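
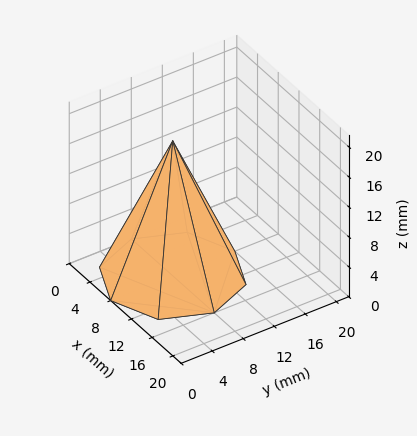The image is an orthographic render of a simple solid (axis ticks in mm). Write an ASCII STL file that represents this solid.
Reading the render: the shape is a regular 8-sided pyramid, base circumscribed radius ≈ 8 mm, apex at z ≈ 18 mm (dimensions read to the nearest mm from the axis ticks). For the STL, each face is triangulated and given an outward normal.

solid part
  facet normal 0.0000 0.0000 -1.0000
    outer loop
      vertex 8.00 16.00 0.00
      vertex 13.66 13.66 0.00
      vertex 16.00 8.00 0.00
    endloop
  endfacet
  facet normal 0.0000 0.0000 -1.0000
    outer loop
      vertex 2.34 13.66 0.00
      vertex 8.00 16.00 0.00
      vertex 16.00 8.00 0.00
    endloop
  endfacet
  facet normal 0.0000 0.0000 -1.0000
    outer loop
      vertex 0.00 8.00 0.00
      vertex 2.34 13.66 0.00
      vertex 16.00 8.00 0.00
    endloop
  endfacet
  facet normal 0.0000 0.0000 -1.0000
    outer loop
      vertex 2.34 2.34 0.00
      vertex 0.00 8.00 0.00
      vertex 16.00 8.00 0.00
    endloop
  endfacet
  facet normal 0.0000 0.0000 -1.0000
    outer loop
      vertex 8.00 0.00 0.00
      vertex 2.34 2.34 0.00
      vertex 16.00 8.00 0.00
    endloop
  endfacet
  facet normal 0.0000 0.0000 -1.0000
    outer loop
      vertex 13.66 2.34 0.00
      vertex 8.00 0.00 0.00
      vertex 16.00 8.00 0.00
    endloop
  endfacet
  facet normal 0.8548 0.3534 0.3799
    outer loop
      vertex 16.00 8.00 0.00
      vertex 13.66 13.66 0.00
      vertex 8.00 8.00 18.00
    endloop
  endfacet
  facet normal 0.3534 0.8548 0.3799
    outer loop
      vertex 13.66 13.66 0.00
      vertex 8.00 16.00 0.00
      vertex 8.00 8.00 18.00
    endloop
  endfacet
  facet normal -0.3534 0.8548 0.3799
    outer loop
      vertex 8.00 16.00 0.00
      vertex 2.34 13.66 0.00
      vertex 8.00 8.00 18.00
    endloop
  endfacet
  facet normal -0.8548 0.3534 0.3799
    outer loop
      vertex 2.34 13.66 0.00
      vertex 0.00 8.00 0.00
      vertex 8.00 8.00 18.00
    endloop
  endfacet
  facet normal -0.8548 -0.3534 0.3799
    outer loop
      vertex 0.00 8.00 0.00
      vertex 2.34 2.34 0.00
      vertex 8.00 8.00 18.00
    endloop
  endfacet
  facet normal -0.3534 -0.8548 0.3799
    outer loop
      vertex 2.34 2.34 0.00
      vertex 8.00 0.00 0.00
      vertex 8.00 8.00 18.00
    endloop
  endfacet
  facet normal 0.3534 -0.8548 0.3799
    outer loop
      vertex 8.00 0.00 0.00
      vertex 13.66 2.34 0.00
      vertex 8.00 8.00 18.00
    endloop
  endfacet
  facet normal 0.8548 -0.3534 0.3799
    outer loop
      vertex 13.66 2.34 0.00
      vertex 16.00 8.00 0.00
      vertex 8.00 8.00 18.00
    endloop
  endfacet
endsolid part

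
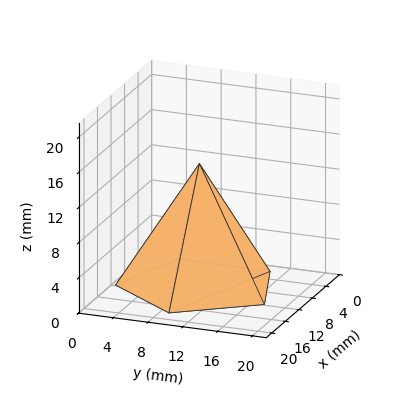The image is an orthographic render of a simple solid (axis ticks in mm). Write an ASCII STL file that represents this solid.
Reading the render: the shape is a regular 5-sided pyramid, base circumscribed radius ≈ 9 mm, apex at z ≈ 14 mm (dimensions read to the nearest mm from the axis ticks). For the STL, each face is triangulated and given an outward normal.

solid part
  facet normal 0.0000 0.0000 -1.0000
    outer loop
      vertex 1.719 14.290 0.000
      vertex 11.781 17.560 0.000
      vertex 18.000 9.000 0.000
    endloop
  endfacet
  facet normal 0.0000 0.0000 -1.0000
    outer loop
      vertex 1.719 3.710 0.000
      vertex 1.719 14.290 0.000
      vertex 18.000 9.000 0.000
    endloop
  endfacet
  facet normal 0.0000 0.0000 -1.0000
    outer loop
      vertex 11.781 0.440 0.000
      vertex 1.719 3.710 0.000
      vertex 18.000 9.000 0.000
    endloop
  endfacet
  facet normal 0.7178 0.5215 0.4614
    outer loop
      vertex 18.000 9.000 0.000
      vertex 11.781 17.560 0.000
      vertex 9.000 9.000 14.000
    endloop
  endfacet
  facet normal -0.2742 0.8437 0.4614
    outer loop
      vertex 11.781 17.560 0.000
      vertex 1.719 14.290 0.000
      vertex 9.000 9.000 14.000
    endloop
  endfacet
  facet normal -0.8872 0.0000 0.4614
    outer loop
      vertex 1.719 14.290 0.000
      vertex 1.719 3.710 0.000
      vertex 9.000 9.000 14.000
    endloop
  endfacet
  facet normal -0.2742 -0.8437 0.4614
    outer loop
      vertex 1.719 3.710 0.000
      vertex 11.781 0.440 0.000
      vertex 9.000 9.000 14.000
    endloop
  endfacet
  facet normal 0.7178 -0.5215 0.4614
    outer loop
      vertex 11.781 0.440 0.000
      vertex 18.000 9.000 0.000
      vertex 9.000 9.000 14.000
    endloop
  endfacet
endsolid part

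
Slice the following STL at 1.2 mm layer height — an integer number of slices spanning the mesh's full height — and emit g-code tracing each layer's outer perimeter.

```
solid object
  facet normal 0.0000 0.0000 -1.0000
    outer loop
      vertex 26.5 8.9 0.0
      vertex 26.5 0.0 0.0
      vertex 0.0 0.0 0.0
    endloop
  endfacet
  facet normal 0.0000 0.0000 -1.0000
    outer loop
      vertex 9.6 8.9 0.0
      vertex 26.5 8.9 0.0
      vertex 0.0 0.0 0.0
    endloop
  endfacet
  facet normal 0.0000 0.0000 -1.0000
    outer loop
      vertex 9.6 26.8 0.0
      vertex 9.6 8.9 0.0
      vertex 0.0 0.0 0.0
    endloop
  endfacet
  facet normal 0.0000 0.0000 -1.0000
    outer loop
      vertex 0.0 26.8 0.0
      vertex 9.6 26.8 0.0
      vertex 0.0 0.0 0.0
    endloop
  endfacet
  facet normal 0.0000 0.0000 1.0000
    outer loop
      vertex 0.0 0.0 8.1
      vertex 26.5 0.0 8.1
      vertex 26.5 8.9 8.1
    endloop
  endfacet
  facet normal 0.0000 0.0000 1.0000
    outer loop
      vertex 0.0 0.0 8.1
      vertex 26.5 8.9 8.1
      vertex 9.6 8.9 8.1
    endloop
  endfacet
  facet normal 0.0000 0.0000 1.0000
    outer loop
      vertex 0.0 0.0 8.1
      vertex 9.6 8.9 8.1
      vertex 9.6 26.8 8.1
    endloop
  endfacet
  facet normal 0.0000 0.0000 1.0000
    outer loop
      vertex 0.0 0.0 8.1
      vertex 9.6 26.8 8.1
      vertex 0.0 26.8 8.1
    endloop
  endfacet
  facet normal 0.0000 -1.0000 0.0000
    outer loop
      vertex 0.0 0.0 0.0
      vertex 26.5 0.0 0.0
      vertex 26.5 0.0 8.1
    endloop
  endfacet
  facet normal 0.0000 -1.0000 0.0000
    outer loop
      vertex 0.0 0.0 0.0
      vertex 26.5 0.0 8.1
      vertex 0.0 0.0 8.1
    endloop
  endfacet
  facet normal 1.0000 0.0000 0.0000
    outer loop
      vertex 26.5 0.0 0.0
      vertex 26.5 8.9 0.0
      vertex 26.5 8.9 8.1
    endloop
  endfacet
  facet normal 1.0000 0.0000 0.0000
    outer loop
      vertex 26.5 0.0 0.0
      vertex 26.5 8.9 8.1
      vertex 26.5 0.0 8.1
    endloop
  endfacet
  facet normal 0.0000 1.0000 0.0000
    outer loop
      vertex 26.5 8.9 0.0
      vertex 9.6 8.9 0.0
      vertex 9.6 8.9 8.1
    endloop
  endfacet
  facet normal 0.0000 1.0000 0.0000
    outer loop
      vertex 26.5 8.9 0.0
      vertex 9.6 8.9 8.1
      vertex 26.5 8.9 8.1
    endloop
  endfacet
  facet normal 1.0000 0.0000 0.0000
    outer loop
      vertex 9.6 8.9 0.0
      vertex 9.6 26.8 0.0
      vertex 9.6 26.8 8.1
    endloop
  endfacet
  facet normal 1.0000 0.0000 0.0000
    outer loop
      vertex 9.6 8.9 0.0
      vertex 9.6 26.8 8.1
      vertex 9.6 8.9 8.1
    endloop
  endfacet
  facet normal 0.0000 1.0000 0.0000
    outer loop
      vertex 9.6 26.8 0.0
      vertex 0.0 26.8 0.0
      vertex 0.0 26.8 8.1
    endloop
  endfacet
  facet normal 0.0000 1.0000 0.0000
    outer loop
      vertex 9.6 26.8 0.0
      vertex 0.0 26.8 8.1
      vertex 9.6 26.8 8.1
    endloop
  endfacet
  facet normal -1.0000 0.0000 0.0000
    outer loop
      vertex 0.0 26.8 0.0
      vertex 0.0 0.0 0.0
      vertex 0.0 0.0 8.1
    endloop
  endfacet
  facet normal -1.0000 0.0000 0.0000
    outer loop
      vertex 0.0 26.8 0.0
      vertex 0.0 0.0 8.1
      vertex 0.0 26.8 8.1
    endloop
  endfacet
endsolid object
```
; perimeter-only toolpath
G21 ; units = mm
G90 ; absolute positioning
G28 ; home
; layer 1
G0 Z1.2
G0 X0.0 Y0.0
G1 X26.5 Y0.0
G1 X26.5 Y8.9
G1 X9.6 Y8.9
G1 X9.6 Y26.8
G1 X0.0 Y26.8
G1 X0.0 Y0.0
; layer 2
G0 Z2.3
G0 X0.0 Y0.0
G1 X26.5 Y0.0
G1 X26.5 Y8.9
G1 X9.6 Y8.9
G1 X9.6 Y26.8
G1 X0.0 Y26.8
G1 X0.0 Y0.0
; layer 3
G0 Z3.5
G0 X0.0 Y0.0
G1 X26.5 Y0.0
G1 X26.5 Y8.9
G1 X9.6 Y8.9
G1 X9.6 Y26.8
G1 X0.0 Y26.8
G1 X0.0 Y0.0
; layer 4
G0 Z4.6
G0 X0.0 Y0.0
G1 X26.5 Y0.0
G1 X26.5 Y8.9
G1 X9.6 Y8.9
G1 X9.6 Y26.8
G1 X0.0 Y26.8
G1 X0.0 Y0.0
; layer 5
G0 Z5.8
G0 X0.0 Y0.0
G1 X26.5 Y0.0
G1 X26.5 Y8.9
G1 X9.6 Y8.9
G1 X9.6 Y26.8
G1 X0.0 Y26.8
G1 X0.0 Y0.0
; layer 6
G0 Z6.9
G0 X0.0 Y0.0
G1 X26.5 Y0.0
G1 X26.5 Y8.9
G1 X9.6 Y8.9
G1 X9.6 Y26.8
G1 X0.0 Y26.8
G1 X0.0 Y0.0
; layer 7
G0 Z8.1
G0 X0.0 Y0.0
G1 X26.5 Y0.0
G1 X26.5 Y8.9
G1 X9.6 Y8.9
G1 X9.6 Y26.8
G1 X0.0 Y26.8
G1 X0.0 Y0.0
M2 ; end

The solid is an L-shaped prism: outer 26.5 × 26.8 mm, arm thicknesses ≈ 8.9 mm (horizontal) and 9.6 mm (vertical), extruded 8.1 mm in z. Slicing at Δz = 1.2 mm — 7 equal slices spanning the solid's height, so layer i sits at z = i·h/7 — gives 7 non-empty perimeters. Each is a 6-segment closed polygon; G0 lifts to the layer z and rapids to the start vertex, then G1 traces the edges.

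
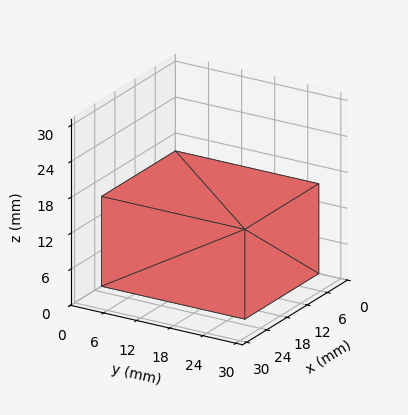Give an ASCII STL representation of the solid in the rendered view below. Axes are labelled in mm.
Reading the render: the shape is a rectangular box, roughly 22 × 26 mm footprint and 15 mm tall (dimensions read to the nearest mm from the axis ticks). For the STL, each face is triangulated and given an outward normal.

solid part
  facet normal 0.0000 0.0000 -1.0000
    outer loop
      vertex 22.000 26.000 0.000
      vertex 22.000 0.000 0.000
      vertex 0.000 0.000 0.000
    endloop
  endfacet
  facet normal 0.0000 0.0000 -1.0000
    outer loop
      vertex 0.000 26.000 0.000
      vertex 22.000 26.000 0.000
      vertex 0.000 0.000 0.000
    endloop
  endfacet
  facet normal 0.0000 0.0000 1.0000
    outer loop
      vertex 0.000 0.000 15.000
      vertex 22.000 0.000 15.000
      vertex 22.000 26.000 15.000
    endloop
  endfacet
  facet normal 0.0000 0.0000 1.0000
    outer loop
      vertex 0.000 0.000 15.000
      vertex 22.000 26.000 15.000
      vertex 0.000 26.000 15.000
    endloop
  endfacet
  facet normal 0.0000 -1.0000 0.0000
    outer loop
      vertex 0.000 0.000 0.000
      vertex 22.000 0.000 0.000
      vertex 22.000 0.000 15.000
    endloop
  endfacet
  facet normal 0.0000 -1.0000 0.0000
    outer loop
      vertex 0.000 0.000 0.000
      vertex 22.000 0.000 15.000
      vertex 0.000 0.000 15.000
    endloop
  endfacet
  facet normal 0.0000 1.0000 0.0000
    outer loop
      vertex 22.000 26.000 15.000
      vertex 22.000 26.000 0.000
      vertex 0.000 26.000 0.000
    endloop
  endfacet
  facet normal 0.0000 1.0000 0.0000
    outer loop
      vertex 0.000 26.000 15.000
      vertex 22.000 26.000 15.000
      vertex 0.000 26.000 0.000
    endloop
  endfacet
  facet normal -1.0000 0.0000 0.0000
    outer loop
      vertex 0.000 26.000 15.000
      vertex 0.000 26.000 0.000
      vertex 0.000 0.000 0.000
    endloop
  endfacet
  facet normal -1.0000 0.0000 0.0000
    outer loop
      vertex 0.000 0.000 15.000
      vertex 0.000 26.000 15.000
      vertex 0.000 0.000 0.000
    endloop
  endfacet
  facet normal 1.0000 0.0000 0.0000
    outer loop
      vertex 22.000 0.000 0.000
      vertex 22.000 26.000 0.000
      vertex 22.000 26.000 15.000
    endloop
  endfacet
  facet normal 1.0000 0.0000 0.0000
    outer loop
      vertex 22.000 0.000 0.000
      vertex 22.000 26.000 15.000
      vertex 22.000 0.000 15.000
    endloop
  endfacet
endsolid part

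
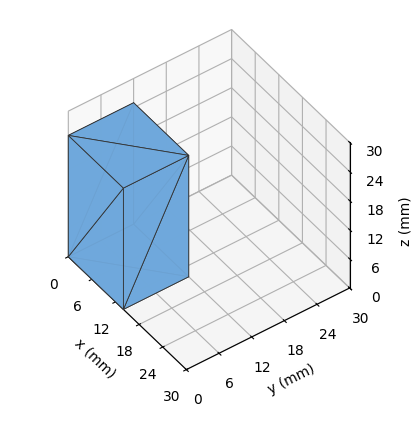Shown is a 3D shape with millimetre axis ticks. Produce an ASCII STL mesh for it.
Reading the render: the shape is a rectangular box, roughly 14 × 12 mm footprint and 25 mm tall (dimensions read to the nearest mm from the axis ticks). For the STL, each face is triangulated and given an outward normal.

solid part
  facet normal 0.0000 0.0000 -1.0000
    outer loop
      vertex 14.000 12.000 0.000
      vertex 14.000 0.000 0.000
      vertex 0.000 0.000 0.000
    endloop
  endfacet
  facet normal 0.0000 0.0000 -1.0000
    outer loop
      vertex 0.000 12.000 0.000
      vertex 14.000 12.000 0.000
      vertex 0.000 0.000 0.000
    endloop
  endfacet
  facet normal 0.0000 0.0000 1.0000
    outer loop
      vertex 0.000 0.000 25.000
      vertex 14.000 0.000 25.000
      vertex 14.000 12.000 25.000
    endloop
  endfacet
  facet normal 0.0000 0.0000 1.0000
    outer loop
      vertex 0.000 0.000 25.000
      vertex 14.000 12.000 25.000
      vertex 0.000 12.000 25.000
    endloop
  endfacet
  facet normal 0.0000 -1.0000 0.0000
    outer loop
      vertex 0.000 0.000 0.000
      vertex 14.000 0.000 0.000
      vertex 14.000 0.000 25.000
    endloop
  endfacet
  facet normal 0.0000 -1.0000 0.0000
    outer loop
      vertex 0.000 0.000 0.000
      vertex 14.000 0.000 25.000
      vertex 0.000 0.000 25.000
    endloop
  endfacet
  facet normal 0.0000 1.0000 0.0000
    outer loop
      vertex 14.000 12.000 25.000
      vertex 14.000 12.000 0.000
      vertex 0.000 12.000 0.000
    endloop
  endfacet
  facet normal 0.0000 1.0000 0.0000
    outer loop
      vertex 0.000 12.000 25.000
      vertex 14.000 12.000 25.000
      vertex 0.000 12.000 0.000
    endloop
  endfacet
  facet normal -1.0000 0.0000 0.0000
    outer loop
      vertex 0.000 12.000 25.000
      vertex 0.000 12.000 0.000
      vertex 0.000 0.000 0.000
    endloop
  endfacet
  facet normal -1.0000 0.0000 0.0000
    outer loop
      vertex 0.000 0.000 25.000
      vertex 0.000 12.000 25.000
      vertex 0.000 0.000 0.000
    endloop
  endfacet
  facet normal 1.0000 0.0000 0.0000
    outer loop
      vertex 14.000 0.000 0.000
      vertex 14.000 12.000 0.000
      vertex 14.000 12.000 25.000
    endloop
  endfacet
  facet normal 1.0000 0.0000 0.0000
    outer loop
      vertex 14.000 0.000 0.000
      vertex 14.000 12.000 25.000
      vertex 14.000 0.000 25.000
    endloop
  endfacet
endsolid part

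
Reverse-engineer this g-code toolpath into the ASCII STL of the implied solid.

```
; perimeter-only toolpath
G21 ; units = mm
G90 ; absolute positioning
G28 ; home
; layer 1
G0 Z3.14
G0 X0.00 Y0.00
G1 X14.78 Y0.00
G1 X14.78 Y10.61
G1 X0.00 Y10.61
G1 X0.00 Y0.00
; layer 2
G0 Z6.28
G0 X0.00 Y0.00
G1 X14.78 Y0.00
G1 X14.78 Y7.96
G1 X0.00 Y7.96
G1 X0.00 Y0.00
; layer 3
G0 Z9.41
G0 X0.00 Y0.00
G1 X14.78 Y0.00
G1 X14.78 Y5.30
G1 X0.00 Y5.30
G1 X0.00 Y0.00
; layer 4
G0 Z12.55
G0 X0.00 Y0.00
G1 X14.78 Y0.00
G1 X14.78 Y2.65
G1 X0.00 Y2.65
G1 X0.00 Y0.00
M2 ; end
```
solid part
  facet normal 0.0000 0.0000 -1.0000
    outer loop
      vertex 14.78 13.26 0.00
      vertex 14.78 0.00 0.00
      vertex 0.00 0.00 0.00
    endloop
  endfacet
  facet normal 0.0000 0.0000 -1.0000
    outer loop
      vertex 0.00 13.26 0.00
      vertex 14.78 13.26 0.00
      vertex 0.00 0.00 0.00
    endloop
  endfacet
  facet normal 0.0000 -1.0000 0.0000
    outer loop
      vertex 0.00 0.00 0.00
      vertex 14.78 0.00 0.00
      vertex 14.78 0.00 15.69
    endloop
  endfacet
  facet normal 0.0000 -1.0000 0.0000
    outer loop
      vertex 0.00 0.00 0.00
      vertex 14.78 0.00 15.69
      vertex 0.00 0.00 15.69
    endloop
  endfacet
  facet normal 0.0000 0.7638 0.6455
    outer loop
      vertex 0.00 0.00 15.69
      vertex 14.78 0.00 15.69
      vertex 14.78 13.26 0.00
    endloop
  endfacet
  facet normal 0.0000 0.7638 0.6455
    outer loop
      vertex 0.00 0.00 15.69
      vertex 14.78 13.26 0.00
      vertex 0.00 13.26 0.00
    endloop
  endfacet
  facet normal -1.0000 0.0000 0.0000
    outer loop
      vertex 0.00 0.00 15.69
      vertex 0.00 13.26 0.00
      vertex 0.00 0.00 0.00
    endloop
  endfacet
  facet normal 1.0000 0.0000 0.0000
    outer loop
      vertex 14.78 0.00 0.00
      vertex 14.78 13.26 0.00
      vertex 14.78 0.00 15.69
    endloop
  endfacet
endsolid part

The G0 Z moves step by Δz≈3.14 mm. The G1 loops shrink linearly with z, so the solid tapers from its base footprint up to z≈15.7. Closing with a flat bottom cap and the tapered top and triangulating gives 8 facets — a wedge (ramp): 14.8 × 13.3 mm base, rising to 15.7 mm along the y=0 edge and sloping linearly to z=0 at y=13.3.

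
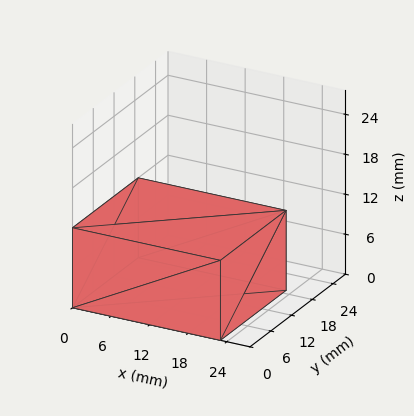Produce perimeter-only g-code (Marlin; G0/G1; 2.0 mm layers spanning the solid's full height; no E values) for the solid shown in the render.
Reading the render: the shape is a rectangular box, roughly 23 × 19 mm footprint and 12 mm tall (dimensions read to the nearest mm from the axis ticks). For the g-code, the solid's height is divided into equal slices at the stated Δz and each level perimeter traced with G1 moves after a G0 lift.

; perimeter-only toolpath
G21 ; units = mm
G90 ; absolute positioning
G28 ; home
; layer 1
G0 Z2.0
G0 X0.0 Y0.0
G1 X23.0 Y0.0
G1 X23.0 Y19.0
G1 X0.0 Y19.0
G1 X0.0 Y0.0
; layer 2
G0 Z4.0
G0 X0.0 Y0.0
G1 X23.0 Y0.0
G1 X23.0 Y19.0
G1 X0.0 Y19.0
G1 X0.0 Y0.0
; layer 3
G0 Z6.0
G0 X0.0 Y0.0
G1 X23.0 Y0.0
G1 X23.0 Y19.0
G1 X0.0 Y19.0
G1 X0.0 Y0.0
; layer 4
G0 Z8.0
G0 X0.0 Y0.0
G1 X23.0 Y0.0
G1 X23.0 Y19.0
G1 X0.0 Y19.0
G1 X0.0 Y0.0
; layer 5
G0 Z10.0
G0 X0.0 Y0.0
G1 X23.0 Y0.0
G1 X23.0 Y19.0
G1 X0.0 Y19.0
G1 X0.0 Y0.0
; layer 6
G0 Z12.0
G0 X0.0 Y0.0
G1 X23.0 Y0.0
G1 X23.0 Y19.0
G1 X0.0 Y19.0
G1 X0.0 Y0.0
M2 ; end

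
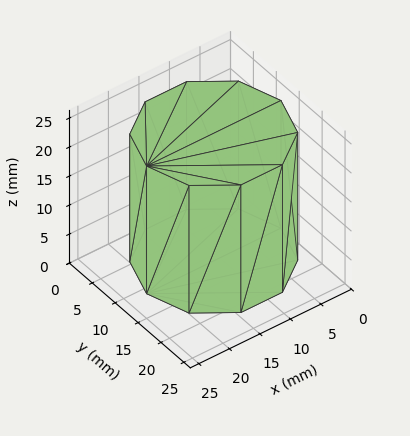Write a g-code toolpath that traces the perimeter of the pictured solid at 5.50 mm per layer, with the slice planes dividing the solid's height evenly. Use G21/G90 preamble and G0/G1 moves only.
Reading the render: the shape is a regular 10-sided prism (a cylinder approximated with 10 flat sides), circumscribed radius ≈ 11 mm, height ≈ 22 mm (dimensions read to the nearest mm from the axis ticks). For the g-code, the solid's height is divided into equal slices at the stated Δz and each level perimeter traced with G1 moves after a G0 lift.

; perimeter-only toolpath
G21 ; units = mm
G90 ; absolute positioning
G28 ; home
; layer 1
G0 Z5.50
G0 X22.00 Y11.00
G1 X19.90 Y17.47
G1 X14.40 Y21.46
G1 X7.60 Y21.46
G1 X2.10 Y17.47
G1 X0.00 Y11.00
G1 X2.10 Y4.53
G1 X7.60 Y0.54
G1 X14.40 Y0.54
G1 X19.90 Y4.53
G1 X22.00 Y11.00
; layer 2
G0 Z11.00
G0 X22.00 Y11.00
G1 X19.90 Y17.47
G1 X14.40 Y21.46
G1 X7.60 Y21.46
G1 X2.10 Y17.47
G1 X0.00 Y11.00
G1 X2.10 Y4.53
G1 X7.60 Y0.54
G1 X14.40 Y0.54
G1 X19.90 Y4.53
G1 X22.00 Y11.00
; layer 3
G0 Z16.50
G0 X22.00 Y11.00
G1 X19.90 Y17.47
G1 X14.40 Y21.46
G1 X7.60 Y21.46
G1 X2.10 Y17.47
G1 X0.00 Y11.00
G1 X2.10 Y4.53
G1 X7.60 Y0.54
G1 X14.40 Y0.54
G1 X19.90 Y4.53
G1 X22.00 Y11.00
; layer 4
G0 Z22.00
G0 X22.00 Y11.00
G1 X19.90 Y17.47
G1 X14.40 Y21.46
G1 X7.60 Y21.46
G1 X2.10 Y17.47
G1 X0.00 Y11.00
G1 X2.10 Y4.53
G1 X7.60 Y0.54
G1 X14.40 Y0.54
G1 X19.90 Y4.53
G1 X22.00 Y11.00
M2 ; end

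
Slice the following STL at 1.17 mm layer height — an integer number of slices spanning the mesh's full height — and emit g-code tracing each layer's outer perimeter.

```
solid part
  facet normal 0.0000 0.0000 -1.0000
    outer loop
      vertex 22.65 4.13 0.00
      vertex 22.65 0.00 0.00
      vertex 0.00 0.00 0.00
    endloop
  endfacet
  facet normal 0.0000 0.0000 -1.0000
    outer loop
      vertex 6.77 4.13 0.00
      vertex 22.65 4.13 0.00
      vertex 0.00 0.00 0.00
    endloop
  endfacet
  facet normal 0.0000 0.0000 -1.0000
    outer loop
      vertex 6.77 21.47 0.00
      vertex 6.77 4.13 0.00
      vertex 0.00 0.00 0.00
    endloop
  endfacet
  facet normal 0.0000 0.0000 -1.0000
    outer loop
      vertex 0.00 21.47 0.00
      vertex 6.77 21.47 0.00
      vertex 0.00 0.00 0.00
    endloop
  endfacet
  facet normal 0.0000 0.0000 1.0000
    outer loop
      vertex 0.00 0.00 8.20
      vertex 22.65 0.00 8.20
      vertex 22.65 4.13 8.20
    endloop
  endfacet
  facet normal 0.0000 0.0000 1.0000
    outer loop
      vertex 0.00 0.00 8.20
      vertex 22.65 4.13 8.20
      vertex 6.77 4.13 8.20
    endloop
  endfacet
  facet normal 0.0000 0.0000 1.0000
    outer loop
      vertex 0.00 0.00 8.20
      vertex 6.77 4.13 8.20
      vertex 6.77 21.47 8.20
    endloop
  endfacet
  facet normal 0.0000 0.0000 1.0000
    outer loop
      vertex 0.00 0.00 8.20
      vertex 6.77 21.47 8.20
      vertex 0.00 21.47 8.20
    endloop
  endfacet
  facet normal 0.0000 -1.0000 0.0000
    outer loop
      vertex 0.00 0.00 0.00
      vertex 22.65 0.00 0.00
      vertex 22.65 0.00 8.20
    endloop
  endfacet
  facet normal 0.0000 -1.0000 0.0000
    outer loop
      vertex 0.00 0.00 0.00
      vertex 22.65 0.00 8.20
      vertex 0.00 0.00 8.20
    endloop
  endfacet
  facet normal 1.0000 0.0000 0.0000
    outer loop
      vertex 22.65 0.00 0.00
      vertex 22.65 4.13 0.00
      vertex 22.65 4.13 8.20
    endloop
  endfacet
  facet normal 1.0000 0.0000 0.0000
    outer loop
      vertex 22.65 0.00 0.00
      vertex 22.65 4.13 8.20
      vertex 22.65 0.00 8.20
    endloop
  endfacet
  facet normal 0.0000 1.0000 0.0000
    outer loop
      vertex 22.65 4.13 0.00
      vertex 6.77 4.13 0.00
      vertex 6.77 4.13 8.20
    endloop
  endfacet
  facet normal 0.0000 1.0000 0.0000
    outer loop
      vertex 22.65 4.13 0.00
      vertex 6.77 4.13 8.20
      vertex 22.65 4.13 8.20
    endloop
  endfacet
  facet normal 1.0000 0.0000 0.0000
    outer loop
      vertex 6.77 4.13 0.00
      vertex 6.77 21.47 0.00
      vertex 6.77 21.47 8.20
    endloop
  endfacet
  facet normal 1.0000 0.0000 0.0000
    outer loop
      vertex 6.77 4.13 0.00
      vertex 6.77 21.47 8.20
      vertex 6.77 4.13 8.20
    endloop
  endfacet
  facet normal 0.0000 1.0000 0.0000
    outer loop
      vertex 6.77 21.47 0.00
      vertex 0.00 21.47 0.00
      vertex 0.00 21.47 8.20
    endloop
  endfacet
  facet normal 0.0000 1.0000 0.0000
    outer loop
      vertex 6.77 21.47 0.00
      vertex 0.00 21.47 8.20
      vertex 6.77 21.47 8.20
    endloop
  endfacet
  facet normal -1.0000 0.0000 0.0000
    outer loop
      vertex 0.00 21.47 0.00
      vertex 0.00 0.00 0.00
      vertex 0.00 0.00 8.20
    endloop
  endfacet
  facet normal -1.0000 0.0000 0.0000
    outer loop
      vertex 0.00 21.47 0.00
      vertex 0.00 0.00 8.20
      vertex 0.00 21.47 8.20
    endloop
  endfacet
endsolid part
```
; perimeter-only toolpath
G21 ; units = mm
G90 ; absolute positioning
G28 ; home
; layer 1
G0 Z1.17
G0 X0.00 Y0.00
G1 X22.65 Y0.00
G1 X22.65 Y4.13
G1 X6.77 Y4.13
G1 X6.77 Y21.47
G1 X0.00 Y21.47
G1 X0.00 Y0.00
; layer 2
G0 Z2.34
G0 X0.00 Y0.00
G1 X22.65 Y0.00
G1 X22.65 Y4.13
G1 X6.77 Y4.13
G1 X6.77 Y21.47
G1 X0.00 Y21.47
G1 X0.00 Y0.00
; layer 3
G0 Z3.51
G0 X0.00 Y0.00
G1 X22.65 Y0.00
G1 X22.65 Y4.13
G1 X6.77 Y4.13
G1 X6.77 Y21.47
G1 X0.00 Y21.47
G1 X0.00 Y0.00
; layer 4
G0 Z4.69
G0 X0.00 Y0.00
G1 X22.65 Y0.00
G1 X22.65 Y4.13
G1 X6.77 Y4.13
G1 X6.77 Y21.47
G1 X0.00 Y21.47
G1 X0.00 Y0.00
; layer 5
G0 Z5.86
G0 X0.00 Y0.00
G1 X22.65 Y0.00
G1 X22.65 Y4.13
G1 X6.77 Y4.13
G1 X6.77 Y21.47
G1 X0.00 Y21.47
G1 X0.00 Y0.00
; layer 6
G0 Z7.03
G0 X0.00 Y0.00
G1 X22.65 Y0.00
G1 X22.65 Y4.13
G1 X6.77 Y4.13
G1 X6.77 Y21.47
G1 X0.00 Y21.47
G1 X0.00 Y0.00
; layer 7
G0 Z8.20
G0 X0.00 Y0.00
G1 X22.65 Y0.00
G1 X22.65 Y4.13
G1 X6.77 Y4.13
G1 X6.77 Y21.47
G1 X0.00 Y21.47
G1 X0.00 Y0.00
M2 ; end

The solid is an L-shaped prism: outer 22.6 × 21.5 mm, arm thicknesses ≈ 4.13 mm (horizontal) and 6.77 mm (vertical), extruded 8.2 mm in z. Slicing at Δz = 1.17 mm — 7 equal slices spanning the solid's height, so layer i sits at z = i·h/7 — gives 7 non-empty perimeters. Each is a 6-segment closed polygon; G0 lifts to the layer z and rapids to the start vertex, then G1 traces the edges.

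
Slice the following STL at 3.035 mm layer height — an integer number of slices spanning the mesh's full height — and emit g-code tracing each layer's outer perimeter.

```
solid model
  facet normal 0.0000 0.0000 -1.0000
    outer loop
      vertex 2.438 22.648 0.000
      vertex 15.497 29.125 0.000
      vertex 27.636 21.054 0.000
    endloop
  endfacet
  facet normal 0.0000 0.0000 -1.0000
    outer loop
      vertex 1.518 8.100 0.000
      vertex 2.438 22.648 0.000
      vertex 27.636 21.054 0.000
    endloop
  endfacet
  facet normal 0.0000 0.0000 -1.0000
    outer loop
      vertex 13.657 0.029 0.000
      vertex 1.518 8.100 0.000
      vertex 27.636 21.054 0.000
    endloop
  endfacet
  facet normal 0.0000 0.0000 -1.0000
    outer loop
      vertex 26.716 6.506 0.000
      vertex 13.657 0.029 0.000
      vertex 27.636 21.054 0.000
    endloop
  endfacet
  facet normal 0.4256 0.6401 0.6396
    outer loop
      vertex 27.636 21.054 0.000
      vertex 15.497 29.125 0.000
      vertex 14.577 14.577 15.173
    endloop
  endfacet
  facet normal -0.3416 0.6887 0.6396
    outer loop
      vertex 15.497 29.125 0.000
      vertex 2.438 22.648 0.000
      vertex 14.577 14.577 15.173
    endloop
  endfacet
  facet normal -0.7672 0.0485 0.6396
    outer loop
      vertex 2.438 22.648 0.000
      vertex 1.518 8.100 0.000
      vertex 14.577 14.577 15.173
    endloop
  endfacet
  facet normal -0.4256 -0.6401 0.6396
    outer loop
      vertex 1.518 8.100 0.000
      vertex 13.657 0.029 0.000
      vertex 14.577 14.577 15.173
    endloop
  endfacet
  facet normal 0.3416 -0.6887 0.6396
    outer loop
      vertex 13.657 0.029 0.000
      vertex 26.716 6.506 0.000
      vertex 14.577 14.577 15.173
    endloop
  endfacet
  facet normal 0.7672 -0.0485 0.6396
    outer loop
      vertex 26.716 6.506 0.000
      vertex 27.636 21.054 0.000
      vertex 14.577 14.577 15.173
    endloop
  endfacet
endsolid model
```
; perimeter-only toolpath
G21 ; units = mm
G90 ; absolute positioning
G28 ; home
; layer 1
G0 Z3.035
G0 X25.024 Y19.759
G1 X15.313 Y26.215
G1 X4.866 Y21.034
G1 X4.130 Y9.395
G1 X13.841 Y2.939
G1 X24.288 Y8.120
G1 X25.024 Y19.759
; layer 2
G0 Z6.069
G0 X22.412 Y18.463
G1 X15.129 Y23.306
G1 X7.294 Y19.420
G1 X6.742 Y10.691
G1 X14.025 Y5.848
G1 X21.860 Y9.734
G1 X22.412 Y18.463
; layer 3
G0 Z9.104
G0 X19.801 Y17.168
G1 X14.945 Y20.396
G1 X9.721 Y17.805
G1 X9.353 Y11.986
G1 X14.209 Y8.758
G1 X19.433 Y11.349
G1 X19.801 Y17.168
; layer 4
G0 Z12.138
G0 X17.189 Y15.872
G1 X14.761 Y17.487
G1 X12.149 Y16.191
G1 X11.965 Y13.282
G1 X14.393 Y11.667
G1 X17.005 Y12.963
G1 X17.189 Y15.872
M2 ; end

The solid is a regular 6-sided pyramid, base circumscribed radius ≈ 14.6 mm, apex at z ≈ 15.2 mm. Slicing at Δz = 3.035 mm — 5 equal slices spanning the solid's height, so layer i sits at z = i·h/5 — gives 4 non-empty perimeters. Each is a 6-segment closed polygon; G0 lifts to the layer z and rapids to the start vertex, then G1 traces the edges. The cross-section shrinks linearly with z (the slice at the apex is degenerate and omitted).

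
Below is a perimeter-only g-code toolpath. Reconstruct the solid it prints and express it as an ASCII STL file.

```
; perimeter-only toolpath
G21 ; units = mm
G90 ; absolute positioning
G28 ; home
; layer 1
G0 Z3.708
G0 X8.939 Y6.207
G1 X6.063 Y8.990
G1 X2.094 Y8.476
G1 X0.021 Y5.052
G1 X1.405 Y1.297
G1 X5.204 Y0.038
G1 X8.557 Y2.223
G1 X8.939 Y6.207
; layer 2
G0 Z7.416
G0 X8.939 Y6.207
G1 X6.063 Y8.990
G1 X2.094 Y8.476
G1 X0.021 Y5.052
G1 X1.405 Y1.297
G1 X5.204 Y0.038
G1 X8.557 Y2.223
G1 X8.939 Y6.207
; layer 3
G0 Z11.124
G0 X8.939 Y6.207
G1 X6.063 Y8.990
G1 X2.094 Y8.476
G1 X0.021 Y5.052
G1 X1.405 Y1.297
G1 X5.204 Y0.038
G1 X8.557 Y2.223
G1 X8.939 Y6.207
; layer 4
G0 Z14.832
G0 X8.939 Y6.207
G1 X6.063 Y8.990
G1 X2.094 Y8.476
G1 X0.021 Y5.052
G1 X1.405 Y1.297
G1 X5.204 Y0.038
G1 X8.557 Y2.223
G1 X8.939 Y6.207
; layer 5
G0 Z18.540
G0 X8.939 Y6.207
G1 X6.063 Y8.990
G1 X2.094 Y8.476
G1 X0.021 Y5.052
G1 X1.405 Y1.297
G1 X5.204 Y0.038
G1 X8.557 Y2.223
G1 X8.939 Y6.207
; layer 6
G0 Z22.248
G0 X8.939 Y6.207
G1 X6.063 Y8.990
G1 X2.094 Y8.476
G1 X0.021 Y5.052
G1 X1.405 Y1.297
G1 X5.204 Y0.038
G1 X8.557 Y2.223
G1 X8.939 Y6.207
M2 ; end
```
solid part
  facet normal 0.0000 0.0000 -1.0000
    outer loop
      vertex 2.094 8.476 0.000
      vertex 6.063 8.990 0.000
      vertex 8.939 6.207 0.000
    endloop
  endfacet
  facet normal 0.0000 0.0000 -1.0000
    outer loop
      vertex 0.021 5.052 0.000
      vertex 2.094 8.476 0.000
      vertex 8.939 6.207 0.000
    endloop
  endfacet
  facet normal 0.0000 0.0000 -1.0000
    outer loop
      vertex 1.405 1.297 0.000
      vertex 0.021 5.052 0.000
      vertex 8.939 6.207 0.000
    endloop
  endfacet
  facet normal 0.0000 0.0000 -1.0000
    outer loop
      vertex 5.204 0.038 0.000
      vertex 1.405 1.297 0.000
      vertex 8.939 6.207 0.000
    endloop
  endfacet
  facet normal 0.0000 0.0000 -1.0000
    outer loop
      vertex 8.557 2.223 0.000
      vertex 5.204 0.038 0.000
      vertex 8.939 6.207 0.000
    endloop
  endfacet
  facet normal 0.0000 0.0000 1.0000
    outer loop
      vertex 8.939 6.207 22.248
      vertex 6.063 8.990 22.248
      vertex 2.094 8.476 22.248
    endloop
  endfacet
  facet normal 0.0000 0.0000 1.0000
    outer loop
      vertex 8.939 6.207 22.248
      vertex 2.094 8.476 22.248
      vertex 0.021 5.052 22.248
    endloop
  endfacet
  facet normal 0.0000 0.0000 1.0000
    outer loop
      vertex 8.939 6.207 22.248
      vertex 0.021 5.052 22.248
      vertex 1.405 1.297 22.248
    endloop
  endfacet
  facet normal 0.0000 0.0000 1.0000
    outer loop
      vertex 8.939 6.207 22.248
      vertex 1.405 1.297 22.248
      vertex 5.204 0.038 22.248
    endloop
  endfacet
  facet normal 0.0000 0.0000 1.0000
    outer loop
      vertex 8.939 6.207 22.248
      vertex 5.204 0.038 22.248
      vertex 8.557 2.223 22.248
    endloop
  endfacet
  facet normal 0.6954 0.7186 0.0000
    outer loop
      vertex 8.939 6.207 0.000
      vertex 6.063 8.990 0.000
      vertex 6.063 8.990 22.248
    endloop
  endfacet
  facet normal 0.6954 0.7186 0.0000
    outer loop
      vertex 8.939 6.207 0.000
      vertex 6.063 8.990 22.248
      vertex 8.939 6.207 22.248
    endloop
  endfacet
  facet normal -0.1284 0.9917 0.0000
    outer loop
      vertex 6.063 8.990 0.000
      vertex 2.094 8.476 0.000
      vertex 2.094 8.476 22.248
    endloop
  endfacet
  facet normal -0.1284 0.9917 0.0000
    outer loop
      vertex 6.063 8.990 0.000
      vertex 2.094 8.476 22.248
      vertex 6.063 8.990 22.248
    endloop
  endfacet
  facet normal -0.8554 0.5179 0.0000
    outer loop
      vertex 2.094 8.476 0.000
      vertex 0.021 5.052 0.000
      vertex 0.021 5.052 22.248
    endloop
  endfacet
  facet normal -0.8554 0.5179 0.0000
    outer loop
      vertex 2.094 8.476 0.000
      vertex 0.021 5.052 22.248
      vertex 2.094 8.476 22.248
    endloop
  endfacet
  facet normal -0.9383 -0.3458 0.0000
    outer loop
      vertex 0.021 5.052 0.000
      vertex 1.405 1.297 0.000
      vertex 1.405 1.297 22.248
    endloop
  endfacet
  facet normal -0.9383 -0.3458 0.0000
    outer loop
      vertex 0.021 5.052 0.000
      vertex 1.405 1.297 22.248
      vertex 0.021 5.052 22.248
    endloop
  endfacet
  facet normal -0.3146 -0.9492 0.0000
    outer loop
      vertex 1.405 1.297 0.000
      vertex 5.204 0.038 0.000
      vertex 5.204 0.038 22.248
    endloop
  endfacet
  facet normal -0.3146 -0.9492 0.0000
    outer loop
      vertex 1.405 1.297 0.000
      vertex 5.204 0.038 22.248
      vertex 1.405 1.297 22.248
    endloop
  endfacet
  facet normal 0.5460 -0.8378 0.0000
    outer loop
      vertex 5.204 0.038 0.000
      vertex 8.557 2.223 0.000
      vertex 8.557 2.223 22.248
    endloop
  endfacet
  facet normal 0.5460 -0.8378 0.0000
    outer loop
      vertex 5.204 0.038 0.000
      vertex 8.557 2.223 22.248
      vertex 5.204 0.038 22.248
    endloop
  endfacet
  facet normal 0.9954 -0.0954 0.0000
    outer loop
      vertex 8.557 2.223 0.000
      vertex 8.939 6.207 0.000
      vertex 8.939 6.207 22.248
    endloop
  endfacet
  facet normal 0.9954 -0.0954 0.0000
    outer loop
      vertex 8.557 2.223 0.000
      vertex 8.939 6.207 22.248
      vertex 8.557 2.223 22.248
    endloop
  endfacet
endsolid part

The G0 Z moves step by Δz≈3.708 mm. Every layer's G1 loop is the same polygon, so the solid is a straight extrusion of it from z=0 to z≈22.2. Closing with flat bottom and top caps and triangulating gives 24 facets — a regular 7-sided prism (a cylinder approximated with 7 flat sides), circumscribed radius ≈ 4.61 mm, height ≈ 22.2 mm.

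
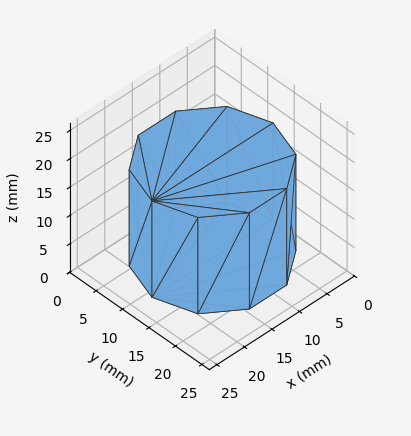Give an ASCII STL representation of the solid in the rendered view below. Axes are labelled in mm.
Reading the render: the shape is a regular 10-sided prism (a cylinder approximated with 10 flat sides), circumscribed radius ≈ 11 mm, height ≈ 17 mm (dimensions read to the nearest mm from the axis ticks). For the STL, each face is triangulated and given an outward normal.

solid part
  facet normal 0.0000 0.0000 -1.0000
    outer loop
      vertex 14.4 21.5 0.0
      vertex 19.9 17.5 0.0
      vertex 22.0 11.0 0.0
    endloop
  endfacet
  facet normal 0.0000 0.0000 -1.0000
    outer loop
      vertex 7.6 21.5 0.0
      vertex 14.4 21.5 0.0
      vertex 22.0 11.0 0.0
    endloop
  endfacet
  facet normal 0.0000 0.0000 -1.0000
    outer loop
      vertex 2.1 17.5 0.0
      vertex 7.6 21.5 0.0
      vertex 22.0 11.0 0.0
    endloop
  endfacet
  facet normal 0.0000 0.0000 -1.0000
    outer loop
      vertex 0.0 11.0 0.0
      vertex 2.1 17.5 0.0
      vertex 22.0 11.0 0.0
    endloop
  endfacet
  facet normal 0.0000 0.0000 -1.0000
    outer loop
      vertex 2.1 4.5 0.0
      vertex 0.0 11.0 0.0
      vertex 22.0 11.0 0.0
    endloop
  endfacet
  facet normal 0.0000 0.0000 -1.0000
    outer loop
      vertex 7.6 0.5 0.0
      vertex 2.1 4.5 0.0
      vertex 22.0 11.0 0.0
    endloop
  endfacet
  facet normal 0.0000 0.0000 -1.0000
    outer loop
      vertex 14.4 0.5 0.0
      vertex 7.6 0.5 0.0
      vertex 22.0 11.0 0.0
    endloop
  endfacet
  facet normal 0.0000 0.0000 -1.0000
    outer loop
      vertex 19.9 4.5 0.0
      vertex 14.4 0.5 0.0
      vertex 22.0 11.0 0.0
    endloop
  endfacet
  facet normal 0.0000 0.0000 1.0000
    outer loop
      vertex 22.0 11.0 17.0
      vertex 19.9 17.5 17.0
      vertex 14.4 21.5 17.0
    endloop
  endfacet
  facet normal 0.0000 0.0000 1.0000
    outer loop
      vertex 22.0 11.0 17.0
      vertex 14.4 21.5 17.0
      vertex 7.6 21.5 17.0
    endloop
  endfacet
  facet normal 0.0000 0.0000 1.0000
    outer loop
      vertex 22.0 11.0 17.0
      vertex 7.6 21.5 17.0
      vertex 2.1 17.5 17.0
    endloop
  endfacet
  facet normal 0.0000 0.0000 1.0000
    outer loop
      vertex 22.0 11.0 17.0
      vertex 2.1 17.5 17.0
      vertex 0.0 11.0 17.0
    endloop
  endfacet
  facet normal 0.0000 0.0000 1.0000
    outer loop
      vertex 22.0 11.0 17.0
      vertex 0.0 11.0 17.0
      vertex 2.1 4.5 17.0
    endloop
  endfacet
  facet normal 0.0000 0.0000 1.0000
    outer loop
      vertex 22.0 11.0 17.0
      vertex 2.1 4.5 17.0
      vertex 7.6 0.5 17.0
    endloop
  endfacet
  facet normal 0.0000 0.0000 1.0000
    outer loop
      vertex 22.0 11.0 17.0
      vertex 7.6 0.5 17.0
      vertex 14.4 0.5 17.0
    endloop
  endfacet
  facet normal 0.0000 0.0000 1.0000
    outer loop
      vertex 22.0 11.0 17.0
      vertex 14.4 0.5 17.0
      vertex 19.9 4.5 17.0
    endloop
  endfacet
  facet normal 0.9516 0.3074 0.0000
    outer loop
      vertex 22.0 11.0 0.0
      vertex 19.9 17.5 0.0
      vertex 19.9 17.5 17.0
    endloop
  endfacet
  facet normal 0.9516 0.3074 0.0000
    outer loop
      vertex 22.0 11.0 0.0
      vertex 19.9 17.5 17.0
      vertex 22.0 11.0 17.0
    endloop
  endfacet
  facet normal 0.5882 0.8087 0.0000
    outer loop
      vertex 19.9 17.5 0.0
      vertex 14.4 21.5 0.0
      vertex 14.4 21.5 17.0
    endloop
  endfacet
  facet normal 0.5882 0.8087 0.0000
    outer loop
      vertex 19.9 17.5 0.0
      vertex 14.4 21.5 17.0
      vertex 19.9 17.5 17.0
    endloop
  endfacet
  facet normal 0.0000 1.0000 0.0000
    outer loop
      vertex 14.4 21.5 0.0
      vertex 7.6 21.5 0.0
      vertex 7.6 21.5 17.0
    endloop
  endfacet
  facet normal 0.0000 1.0000 0.0000
    outer loop
      vertex 14.4 21.5 0.0
      vertex 7.6 21.5 17.0
      vertex 14.4 21.5 17.0
    endloop
  endfacet
  facet normal -0.5882 0.8087 0.0000
    outer loop
      vertex 7.6 21.5 0.0
      vertex 2.1 17.5 0.0
      vertex 2.1 17.5 17.0
    endloop
  endfacet
  facet normal -0.5882 0.8087 0.0000
    outer loop
      vertex 7.6 21.5 0.0
      vertex 2.1 17.5 17.0
      vertex 7.6 21.5 17.0
    endloop
  endfacet
  facet normal -0.9516 0.3074 0.0000
    outer loop
      vertex 2.1 17.5 0.0
      vertex 0.0 11.0 0.0
      vertex 0.0 11.0 17.0
    endloop
  endfacet
  facet normal -0.9516 0.3074 0.0000
    outer loop
      vertex 2.1 17.5 0.0
      vertex 0.0 11.0 17.0
      vertex 2.1 17.5 17.0
    endloop
  endfacet
  facet normal -0.9516 -0.3074 0.0000
    outer loop
      vertex 0.0 11.0 0.0
      vertex 2.1 4.5 0.0
      vertex 2.1 4.5 17.0
    endloop
  endfacet
  facet normal -0.9516 -0.3074 0.0000
    outer loop
      vertex 0.0 11.0 0.0
      vertex 2.1 4.5 17.0
      vertex 0.0 11.0 17.0
    endloop
  endfacet
  facet normal -0.5882 -0.8087 0.0000
    outer loop
      vertex 2.1 4.5 0.0
      vertex 7.6 0.5 0.0
      vertex 7.6 0.5 17.0
    endloop
  endfacet
  facet normal -0.5882 -0.8087 0.0000
    outer loop
      vertex 2.1 4.5 0.0
      vertex 7.6 0.5 17.0
      vertex 2.1 4.5 17.0
    endloop
  endfacet
  facet normal 0.0000 -1.0000 0.0000
    outer loop
      vertex 7.6 0.5 0.0
      vertex 14.4 0.5 0.0
      vertex 14.4 0.5 17.0
    endloop
  endfacet
  facet normal 0.0000 -1.0000 0.0000
    outer loop
      vertex 7.6 0.5 0.0
      vertex 14.4 0.5 17.0
      vertex 7.6 0.5 17.0
    endloop
  endfacet
  facet normal 0.5882 -0.8087 0.0000
    outer loop
      vertex 14.4 0.5 0.0
      vertex 19.9 4.5 0.0
      vertex 19.9 4.5 17.0
    endloop
  endfacet
  facet normal 0.5882 -0.8087 0.0000
    outer loop
      vertex 14.4 0.5 0.0
      vertex 19.9 4.5 17.0
      vertex 14.4 0.5 17.0
    endloop
  endfacet
  facet normal 0.9516 -0.3074 0.0000
    outer loop
      vertex 19.9 4.5 0.0
      vertex 22.0 11.0 0.0
      vertex 22.0 11.0 17.0
    endloop
  endfacet
  facet normal 0.9516 -0.3074 0.0000
    outer loop
      vertex 19.9 4.5 0.0
      vertex 22.0 11.0 17.0
      vertex 19.9 4.5 17.0
    endloop
  endfacet
endsolid part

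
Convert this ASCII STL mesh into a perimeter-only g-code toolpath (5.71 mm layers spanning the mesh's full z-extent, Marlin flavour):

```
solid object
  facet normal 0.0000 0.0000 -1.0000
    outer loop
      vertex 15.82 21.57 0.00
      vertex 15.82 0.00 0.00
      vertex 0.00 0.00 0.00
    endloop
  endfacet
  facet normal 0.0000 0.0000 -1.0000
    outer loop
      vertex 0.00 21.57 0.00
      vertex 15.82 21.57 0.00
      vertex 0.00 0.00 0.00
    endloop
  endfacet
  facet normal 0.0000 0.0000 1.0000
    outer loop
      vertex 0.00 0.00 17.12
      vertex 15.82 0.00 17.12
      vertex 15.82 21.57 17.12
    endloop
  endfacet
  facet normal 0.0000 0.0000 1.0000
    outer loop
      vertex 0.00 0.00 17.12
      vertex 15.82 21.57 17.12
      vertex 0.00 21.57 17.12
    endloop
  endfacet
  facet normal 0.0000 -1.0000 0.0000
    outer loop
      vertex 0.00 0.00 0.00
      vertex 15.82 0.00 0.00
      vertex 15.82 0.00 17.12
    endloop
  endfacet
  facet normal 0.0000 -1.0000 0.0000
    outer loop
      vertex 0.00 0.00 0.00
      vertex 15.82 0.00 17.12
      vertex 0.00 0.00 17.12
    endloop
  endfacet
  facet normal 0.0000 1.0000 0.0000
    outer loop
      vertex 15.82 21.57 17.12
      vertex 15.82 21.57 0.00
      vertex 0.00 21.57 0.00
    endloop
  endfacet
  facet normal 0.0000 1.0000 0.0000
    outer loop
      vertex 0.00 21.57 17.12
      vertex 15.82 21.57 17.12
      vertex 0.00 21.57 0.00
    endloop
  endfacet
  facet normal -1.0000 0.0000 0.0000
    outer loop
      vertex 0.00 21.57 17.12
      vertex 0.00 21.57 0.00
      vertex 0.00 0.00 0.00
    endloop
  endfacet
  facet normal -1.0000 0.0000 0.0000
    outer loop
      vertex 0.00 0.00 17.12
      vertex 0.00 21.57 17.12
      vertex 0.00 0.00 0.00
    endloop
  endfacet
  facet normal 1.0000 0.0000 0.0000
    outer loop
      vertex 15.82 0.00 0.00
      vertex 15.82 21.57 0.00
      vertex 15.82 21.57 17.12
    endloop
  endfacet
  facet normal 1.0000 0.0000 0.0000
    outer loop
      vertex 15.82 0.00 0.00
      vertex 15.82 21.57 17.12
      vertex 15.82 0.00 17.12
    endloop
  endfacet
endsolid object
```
; perimeter-only toolpath
G21 ; units = mm
G90 ; absolute positioning
G28 ; home
; layer 1
G0 Z5.71
G0 X0.00 Y0.00
G1 X15.82 Y0.00
G1 X15.82 Y21.57
G1 X0.00 Y21.57
G1 X0.00 Y0.00
; layer 2
G0 Z11.41
G0 X0.00 Y0.00
G1 X15.82 Y0.00
G1 X15.82 Y21.57
G1 X0.00 Y21.57
G1 X0.00 Y0.00
; layer 3
G0 Z17.12
G0 X0.00 Y0.00
G1 X15.82 Y0.00
G1 X15.82 Y21.57
G1 X0.00 Y21.57
G1 X0.00 Y0.00
M2 ; end

The solid is a rectangular box, roughly 15.8 × 21.6 mm footprint and 17.1 mm tall. Slicing at Δz = 5.71 mm — 3 equal slices spanning the solid's height, so layer i sits at z = i·h/3 — gives 3 non-empty perimeters. Each is a 4-segment closed polygon; G0 lifts to the layer z and rapids to the start vertex, then G1 traces the edges.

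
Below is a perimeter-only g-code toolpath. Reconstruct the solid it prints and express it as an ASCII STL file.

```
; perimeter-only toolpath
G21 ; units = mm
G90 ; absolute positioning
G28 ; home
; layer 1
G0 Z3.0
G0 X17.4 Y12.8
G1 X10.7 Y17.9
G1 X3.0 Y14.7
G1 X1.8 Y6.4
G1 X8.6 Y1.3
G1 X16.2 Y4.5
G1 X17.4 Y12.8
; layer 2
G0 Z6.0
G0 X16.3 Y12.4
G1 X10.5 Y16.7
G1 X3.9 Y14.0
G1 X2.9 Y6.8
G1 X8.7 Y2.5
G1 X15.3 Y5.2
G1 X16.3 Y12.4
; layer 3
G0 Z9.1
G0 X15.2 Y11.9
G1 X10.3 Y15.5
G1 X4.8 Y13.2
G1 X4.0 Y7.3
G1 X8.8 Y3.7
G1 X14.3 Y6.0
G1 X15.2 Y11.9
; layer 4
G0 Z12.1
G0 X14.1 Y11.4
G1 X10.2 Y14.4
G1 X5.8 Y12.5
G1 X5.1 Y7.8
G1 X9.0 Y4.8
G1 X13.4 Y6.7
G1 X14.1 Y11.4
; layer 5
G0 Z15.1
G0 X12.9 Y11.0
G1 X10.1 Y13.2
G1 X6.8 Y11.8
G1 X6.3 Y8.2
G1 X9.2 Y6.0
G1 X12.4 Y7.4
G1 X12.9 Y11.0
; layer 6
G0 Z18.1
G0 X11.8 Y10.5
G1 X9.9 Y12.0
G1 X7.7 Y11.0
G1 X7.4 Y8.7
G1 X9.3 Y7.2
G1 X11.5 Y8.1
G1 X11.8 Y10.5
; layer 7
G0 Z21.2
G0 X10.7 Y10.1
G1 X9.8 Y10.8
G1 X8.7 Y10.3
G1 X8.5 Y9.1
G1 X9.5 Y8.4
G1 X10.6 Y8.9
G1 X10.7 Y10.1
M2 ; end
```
solid part
  facet normal 0.0000 0.0000 -1.0000
    outer loop
      vertex 2.0 15.4 0.0
      vertex 10.8 19.1 0.0
      vertex 18.5 13.3 0.0
    endloop
  endfacet
  facet normal 0.0000 0.0000 -1.0000
    outer loop
      vertex 0.7 5.9 0.0
      vertex 2.0 15.4 0.0
      vertex 18.5 13.3 0.0
    endloop
  endfacet
  facet normal 0.0000 0.0000 -1.0000
    outer loop
      vertex 8.4 0.1 0.0
      vertex 0.7 5.9 0.0
      vertex 18.5 13.3 0.0
    endloop
  endfacet
  facet normal 0.0000 0.0000 -1.0000
    outer loop
      vertex 17.2 3.8 0.0
      vertex 8.4 0.1 0.0
      vertex 18.5 13.3 0.0
    endloop
  endfacet
  facet normal 0.5690 0.7555 0.3248
    outer loop
      vertex 18.5 13.3 0.0
      vertex 10.8 19.1 0.0
      vertex 9.6 9.6 24.2
    endloop
  endfacet
  facet normal -0.3667 0.8721 0.3242
    outer loop
      vertex 10.8 19.1 0.0
      vertex 2.0 15.4 0.0
      vertex 9.6 9.6 24.2
    endloop
  endfacet
  facet normal -0.9370 0.1282 0.3250
    outer loop
      vertex 2.0 15.4 0.0
      vertex 0.7 5.9 0.0
      vertex 9.6 9.6 24.2
    endloop
  endfacet
  facet normal -0.5690 -0.7555 0.3248
    outer loop
      vertex 0.7 5.9 0.0
      vertex 8.4 0.1 0.0
      vertex 9.6 9.6 24.2
    endloop
  endfacet
  facet normal 0.3667 -0.8721 0.3242
    outer loop
      vertex 8.4 0.1 0.0
      vertex 17.2 3.8 0.0
      vertex 9.6 9.6 24.2
    endloop
  endfacet
  facet normal 0.9370 -0.1282 0.3250
    outer loop
      vertex 17.2 3.8 0.0
      vertex 18.5 13.3 0.0
      vertex 9.6 9.6 24.2
    endloop
  endfacet
endsolid part

The G0 Z moves step by Δz≈3.0 mm. The G1 loops shrink linearly with z, so the solid tapers from its base footprint up to z≈24.2. Closing with a flat bottom cap and the tapered top and triangulating gives 10 facets — a regular 6-sided pyramid, base circumscribed radius ≈ 9.6 mm, apex at z ≈ 24.2 mm.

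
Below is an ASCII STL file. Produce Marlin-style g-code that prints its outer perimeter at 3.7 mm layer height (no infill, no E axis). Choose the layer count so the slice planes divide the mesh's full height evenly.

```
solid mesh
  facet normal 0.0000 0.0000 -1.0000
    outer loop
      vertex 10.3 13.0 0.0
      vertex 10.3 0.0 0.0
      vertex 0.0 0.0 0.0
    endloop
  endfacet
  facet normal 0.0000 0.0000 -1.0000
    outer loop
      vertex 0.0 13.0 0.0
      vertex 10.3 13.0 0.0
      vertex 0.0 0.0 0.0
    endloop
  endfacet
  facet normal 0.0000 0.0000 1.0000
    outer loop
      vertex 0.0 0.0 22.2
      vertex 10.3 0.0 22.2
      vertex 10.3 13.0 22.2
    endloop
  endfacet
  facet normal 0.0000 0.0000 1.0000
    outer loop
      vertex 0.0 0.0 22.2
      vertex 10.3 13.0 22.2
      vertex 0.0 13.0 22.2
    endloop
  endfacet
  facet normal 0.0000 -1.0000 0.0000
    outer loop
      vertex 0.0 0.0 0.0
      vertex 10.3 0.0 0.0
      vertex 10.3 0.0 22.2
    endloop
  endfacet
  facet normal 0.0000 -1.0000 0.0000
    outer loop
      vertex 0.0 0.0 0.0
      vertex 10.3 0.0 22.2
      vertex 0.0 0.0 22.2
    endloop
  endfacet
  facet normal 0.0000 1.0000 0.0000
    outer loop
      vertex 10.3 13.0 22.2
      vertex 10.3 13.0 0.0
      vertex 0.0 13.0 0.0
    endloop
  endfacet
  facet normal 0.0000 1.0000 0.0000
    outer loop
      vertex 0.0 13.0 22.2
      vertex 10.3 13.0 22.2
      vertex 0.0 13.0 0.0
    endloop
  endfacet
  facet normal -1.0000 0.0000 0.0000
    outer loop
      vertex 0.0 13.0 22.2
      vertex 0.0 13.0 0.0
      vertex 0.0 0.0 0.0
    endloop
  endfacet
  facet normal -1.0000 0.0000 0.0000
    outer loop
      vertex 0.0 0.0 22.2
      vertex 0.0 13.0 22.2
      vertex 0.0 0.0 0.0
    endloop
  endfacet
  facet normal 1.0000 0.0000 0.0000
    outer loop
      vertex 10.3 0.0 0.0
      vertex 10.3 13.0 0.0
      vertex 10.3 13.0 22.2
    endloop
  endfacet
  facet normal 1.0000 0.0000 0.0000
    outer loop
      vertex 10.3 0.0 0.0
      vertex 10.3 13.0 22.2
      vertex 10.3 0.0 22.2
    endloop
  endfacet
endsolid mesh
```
; perimeter-only toolpath
G21 ; units = mm
G90 ; absolute positioning
G28 ; home
; layer 1
G0 Z3.7
G0 X0.0 Y0.0
G1 X10.3 Y0.0
G1 X10.3 Y13.0
G1 X0.0 Y13.0
G1 X0.0 Y0.0
; layer 2
G0 Z7.4
G0 X0.0 Y0.0
G1 X10.3 Y0.0
G1 X10.3 Y13.0
G1 X0.0 Y13.0
G1 X0.0 Y0.0
; layer 3
G0 Z11.1
G0 X0.0 Y0.0
G1 X10.3 Y0.0
G1 X10.3 Y13.0
G1 X0.0 Y13.0
G1 X0.0 Y0.0
; layer 4
G0 Z14.8
G0 X0.0 Y0.0
G1 X10.3 Y0.0
G1 X10.3 Y13.0
G1 X0.0 Y13.0
G1 X0.0 Y0.0
; layer 5
G0 Z18.5
G0 X0.0 Y0.0
G1 X10.3 Y0.0
G1 X10.3 Y13.0
G1 X0.0 Y13.0
G1 X0.0 Y0.0
; layer 6
G0 Z22.2
G0 X0.0 Y0.0
G1 X10.3 Y0.0
G1 X10.3 Y13.0
G1 X0.0 Y13.0
G1 X0.0 Y0.0
M2 ; end

The solid is a rectangular box, roughly 10.3 × 13 mm footprint and 22.2 mm tall. Slicing at Δz = 3.7 mm — 6 equal slices spanning the solid's height, so layer i sits at z = i·h/6 — gives 6 non-empty perimeters. Each is a 4-segment closed polygon; G0 lifts to the layer z and rapids to the start vertex, then G1 traces the edges.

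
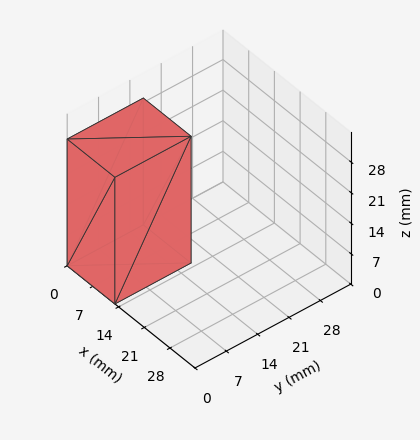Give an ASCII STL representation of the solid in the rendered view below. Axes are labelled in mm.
Reading the render: the shape is a rectangular box, roughly 13 × 17 mm footprint and 29 mm tall (dimensions read to the nearest mm from the axis ticks). For the STL, each face is triangulated and given an outward normal.

solid part
  facet normal 0.0000 0.0000 -1.0000
    outer loop
      vertex 13.00 17.00 0.00
      vertex 13.00 0.00 0.00
      vertex 0.00 0.00 0.00
    endloop
  endfacet
  facet normal 0.0000 0.0000 -1.0000
    outer loop
      vertex 0.00 17.00 0.00
      vertex 13.00 17.00 0.00
      vertex 0.00 0.00 0.00
    endloop
  endfacet
  facet normal 0.0000 0.0000 1.0000
    outer loop
      vertex 0.00 0.00 29.00
      vertex 13.00 0.00 29.00
      vertex 13.00 17.00 29.00
    endloop
  endfacet
  facet normal 0.0000 0.0000 1.0000
    outer loop
      vertex 0.00 0.00 29.00
      vertex 13.00 17.00 29.00
      vertex 0.00 17.00 29.00
    endloop
  endfacet
  facet normal 0.0000 -1.0000 0.0000
    outer loop
      vertex 0.00 0.00 0.00
      vertex 13.00 0.00 0.00
      vertex 13.00 0.00 29.00
    endloop
  endfacet
  facet normal 0.0000 -1.0000 0.0000
    outer loop
      vertex 0.00 0.00 0.00
      vertex 13.00 0.00 29.00
      vertex 0.00 0.00 29.00
    endloop
  endfacet
  facet normal 0.0000 1.0000 0.0000
    outer loop
      vertex 13.00 17.00 29.00
      vertex 13.00 17.00 0.00
      vertex 0.00 17.00 0.00
    endloop
  endfacet
  facet normal 0.0000 1.0000 0.0000
    outer loop
      vertex 0.00 17.00 29.00
      vertex 13.00 17.00 29.00
      vertex 0.00 17.00 0.00
    endloop
  endfacet
  facet normal -1.0000 0.0000 0.0000
    outer loop
      vertex 0.00 17.00 29.00
      vertex 0.00 17.00 0.00
      vertex 0.00 0.00 0.00
    endloop
  endfacet
  facet normal -1.0000 0.0000 0.0000
    outer loop
      vertex 0.00 0.00 29.00
      vertex 0.00 17.00 29.00
      vertex 0.00 0.00 0.00
    endloop
  endfacet
  facet normal 1.0000 0.0000 0.0000
    outer loop
      vertex 13.00 0.00 0.00
      vertex 13.00 17.00 0.00
      vertex 13.00 17.00 29.00
    endloop
  endfacet
  facet normal 1.0000 0.0000 0.0000
    outer loop
      vertex 13.00 0.00 0.00
      vertex 13.00 17.00 29.00
      vertex 13.00 0.00 29.00
    endloop
  endfacet
endsolid part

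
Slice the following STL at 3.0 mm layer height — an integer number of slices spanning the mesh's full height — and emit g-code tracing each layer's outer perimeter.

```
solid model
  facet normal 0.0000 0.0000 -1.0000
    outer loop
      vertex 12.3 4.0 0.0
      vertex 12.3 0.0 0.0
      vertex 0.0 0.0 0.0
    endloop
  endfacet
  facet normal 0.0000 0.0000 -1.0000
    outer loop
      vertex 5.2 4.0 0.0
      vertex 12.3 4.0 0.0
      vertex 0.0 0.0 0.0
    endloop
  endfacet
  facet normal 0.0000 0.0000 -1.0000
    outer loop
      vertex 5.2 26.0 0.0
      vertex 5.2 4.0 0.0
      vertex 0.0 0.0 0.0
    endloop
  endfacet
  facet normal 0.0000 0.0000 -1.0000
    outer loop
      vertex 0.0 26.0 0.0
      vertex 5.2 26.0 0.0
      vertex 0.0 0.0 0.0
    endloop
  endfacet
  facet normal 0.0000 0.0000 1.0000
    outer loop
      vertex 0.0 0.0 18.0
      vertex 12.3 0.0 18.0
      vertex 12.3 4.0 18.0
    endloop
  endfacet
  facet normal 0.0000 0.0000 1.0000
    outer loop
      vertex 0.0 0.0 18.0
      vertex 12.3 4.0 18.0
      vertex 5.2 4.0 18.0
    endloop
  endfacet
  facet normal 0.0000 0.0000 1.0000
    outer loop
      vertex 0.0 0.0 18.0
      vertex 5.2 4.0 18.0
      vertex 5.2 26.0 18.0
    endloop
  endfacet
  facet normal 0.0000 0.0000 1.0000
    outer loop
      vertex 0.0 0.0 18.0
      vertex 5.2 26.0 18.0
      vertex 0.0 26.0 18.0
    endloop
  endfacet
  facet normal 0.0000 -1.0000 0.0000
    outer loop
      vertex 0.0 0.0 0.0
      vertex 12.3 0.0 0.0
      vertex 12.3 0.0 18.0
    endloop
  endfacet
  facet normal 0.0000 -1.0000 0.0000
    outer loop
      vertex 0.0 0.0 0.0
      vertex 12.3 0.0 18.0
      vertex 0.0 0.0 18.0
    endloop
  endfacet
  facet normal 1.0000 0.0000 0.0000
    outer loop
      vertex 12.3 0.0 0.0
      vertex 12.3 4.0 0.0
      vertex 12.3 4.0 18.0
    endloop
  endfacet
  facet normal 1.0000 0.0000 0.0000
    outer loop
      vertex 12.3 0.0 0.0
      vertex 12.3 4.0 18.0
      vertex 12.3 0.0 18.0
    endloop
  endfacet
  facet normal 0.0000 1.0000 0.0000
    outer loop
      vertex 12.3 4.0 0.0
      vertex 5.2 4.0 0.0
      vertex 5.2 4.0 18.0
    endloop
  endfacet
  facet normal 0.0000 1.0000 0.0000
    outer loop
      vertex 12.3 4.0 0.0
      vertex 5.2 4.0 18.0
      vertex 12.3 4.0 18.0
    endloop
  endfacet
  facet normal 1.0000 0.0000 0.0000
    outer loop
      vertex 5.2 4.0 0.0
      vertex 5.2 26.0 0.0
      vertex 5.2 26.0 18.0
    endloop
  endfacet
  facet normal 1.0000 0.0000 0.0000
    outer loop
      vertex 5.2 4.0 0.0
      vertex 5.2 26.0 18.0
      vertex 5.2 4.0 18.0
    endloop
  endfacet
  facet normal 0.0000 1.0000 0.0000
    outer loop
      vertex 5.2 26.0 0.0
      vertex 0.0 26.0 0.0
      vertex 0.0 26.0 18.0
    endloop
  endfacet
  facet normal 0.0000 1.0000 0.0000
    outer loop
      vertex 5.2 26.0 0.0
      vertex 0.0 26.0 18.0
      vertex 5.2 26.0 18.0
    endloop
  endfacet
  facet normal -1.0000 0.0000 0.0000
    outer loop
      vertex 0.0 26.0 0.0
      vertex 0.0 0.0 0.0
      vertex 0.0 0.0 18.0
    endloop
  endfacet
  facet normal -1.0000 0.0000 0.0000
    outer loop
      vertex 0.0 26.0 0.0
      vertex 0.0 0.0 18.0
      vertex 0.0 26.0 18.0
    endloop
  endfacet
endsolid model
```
; perimeter-only toolpath
G21 ; units = mm
G90 ; absolute positioning
G28 ; home
; layer 1
G0 Z3.0
G0 X0.0 Y0.0
G1 X12.3 Y0.0
G1 X12.3 Y4.0
G1 X5.2 Y4.0
G1 X5.2 Y26.0
G1 X0.0 Y26.0
G1 X0.0 Y0.0
; layer 2
G0 Z6.0
G0 X0.0 Y0.0
G1 X12.3 Y0.0
G1 X12.3 Y4.0
G1 X5.2 Y4.0
G1 X5.2 Y26.0
G1 X0.0 Y26.0
G1 X0.0 Y0.0
; layer 3
G0 Z9.0
G0 X0.0 Y0.0
G1 X12.3 Y0.0
G1 X12.3 Y4.0
G1 X5.2 Y4.0
G1 X5.2 Y26.0
G1 X0.0 Y26.0
G1 X0.0 Y0.0
; layer 4
G0 Z12.0
G0 X0.0 Y0.0
G1 X12.3 Y0.0
G1 X12.3 Y4.0
G1 X5.2 Y4.0
G1 X5.2 Y26.0
G1 X0.0 Y26.0
G1 X0.0 Y0.0
; layer 5
G0 Z15.0
G0 X0.0 Y0.0
G1 X12.3 Y0.0
G1 X12.3 Y4.0
G1 X5.2 Y4.0
G1 X5.2 Y26.0
G1 X0.0 Y26.0
G1 X0.0 Y0.0
; layer 6
G0 Z18.0
G0 X0.0 Y0.0
G1 X12.3 Y0.0
G1 X12.3 Y4.0
G1 X5.2 Y4.0
G1 X5.2 Y26.0
G1 X0.0 Y26.0
G1 X0.0 Y0.0
M2 ; end

The solid is an L-shaped prism: outer 12.3 × 26 mm, arm thicknesses ≈ 4 mm (horizontal) and 5.2 mm (vertical), extruded 18 mm in z. Slicing at Δz = 3.0 mm — 6 equal slices spanning the solid's height, so layer i sits at z = i·h/6 — gives 6 non-empty perimeters. Each is a 6-segment closed polygon; G0 lifts to the layer z and rapids to the start vertex, then G1 traces the edges.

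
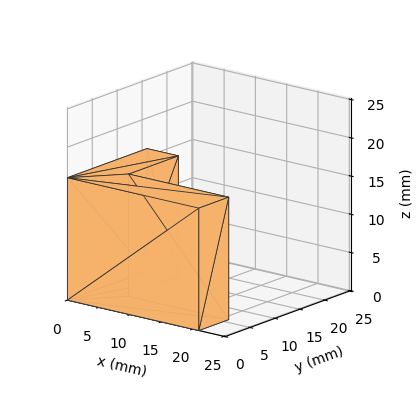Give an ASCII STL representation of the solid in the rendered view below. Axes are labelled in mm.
Reading the render: the shape is an L-shaped prism: outer 21 × 16 mm, arm thicknesses ≈ 6 mm (horizontal) and 5 mm (vertical), extruded 16 mm in z (dimensions read to the nearest mm from the axis ticks). For the STL, each face is triangulated and given an outward normal.

solid part
  facet normal 0.0000 0.0000 -1.0000
    outer loop
      vertex 21.0 6.0 0.0
      vertex 21.0 0.0 0.0
      vertex 0.0 0.0 0.0
    endloop
  endfacet
  facet normal 0.0000 0.0000 -1.0000
    outer loop
      vertex 5.0 6.0 0.0
      vertex 21.0 6.0 0.0
      vertex 0.0 0.0 0.0
    endloop
  endfacet
  facet normal 0.0000 0.0000 -1.0000
    outer loop
      vertex 5.0 16.0 0.0
      vertex 5.0 6.0 0.0
      vertex 0.0 0.0 0.0
    endloop
  endfacet
  facet normal 0.0000 0.0000 -1.0000
    outer loop
      vertex 0.0 16.0 0.0
      vertex 5.0 16.0 0.0
      vertex 0.0 0.0 0.0
    endloop
  endfacet
  facet normal 0.0000 0.0000 1.0000
    outer loop
      vertex 0.0 0.0 16.0
      vertex 21.0 0.0 16.0
      vertex 21.0 6.0 16.0
    endloop
  endfacet
  facet normal 0.0000 0.0000 1.0000
    outer loop
      vertex 0.0 0.0 16.0
      vertex 21.0 6.0 16.0
      vertex 5.0 6.0 16.0
    endloop
  endfacet
  facet normal 0.0000 0.0000 1.0000
    outer loop
      vertex 0.0 0.0 16.0
      vertex 5.0 6.0 16.0
      vertex 5.0 16.0 16.0
    endloop
  endfacet
  facet normal 0.0000 0.0000 1.0000
    outer loop
      vertex 0.0 0.0 16.0
      vertex 5.0 16.0 16.0
      vertex 0.0 16.0 16.0
    endloop
  endfacet
  facet normal 0.0000 -1.0000 0.0000
    outer loop
      vertex 0.0 0.0 0.0
      vertex 21.0 0.0 0.0
      vertex 21.0 0.0 16.0
    endloop
  endfacet
  facet normal 0.0000 -1.0000 0.0000
    outer loop
      vertex 0.0 0.0 0.0
      vertex 21.0 0.0 16.0
      vertex 0.0 0.0 16.0
    endloop
  endfacet
  facet normal 1.0000 0.0000 0.0000
    outer loop
      vertex 21.0 0.0 0.0
      vertex 21.0 6.0 0.0
      vertex 21.0 6.0 16.0
    endloop
  endfacet
  facet normal 1.0000 0.0000 0.0000
    outer loop
      vertex 21.0 0.0 0.0
      vertex 21.0 6.0 16.0
      vertex 21.0 0.0 16.0
    endloop
  endfacet
  facet normal 0.0000 1.0000 0.0000
    outer loop
      vertex 21.0 6.0 0.0
      vertex 5.0 6.0 0.0
      vertex 5.0 6.0 16.0
    endloop
  endfacet
  facet normal 0.0000 1.0000 0.0000
    outer loop
      vertex 21.0 6.0 0.0
      vertex 5.0 6.0 16.0
      vertex 21.0 6.0 16.0
    endloop
  endfacet
  facet normal 1.0000 0.0000 0.0000
    outer loop
      vertex 5.0 6.0 0.0
      vertex 5.0 16.0 0.0
      vertex 5.0 16.0 16.0
    endloop
  endfacet
  facet normal 1.0000 0.0000 0.0000
    outer loop
      vertex 5.0 6.0 0.0
      vertex 5.0 16.0 16.0
      vertex 5.0 6.0 16.0
    endloop
  endfacet
  facet normal 0.0000 1.0000 0.0000
    outer loop
      vertex 5.0 16.0 0.0
      vertex 0.0 16.0 0.0
      vertex 0.0 16.0 16.0
    endloop
  endfacet
  facet normal 0.0000 1.0000 0.0000
    outer loop
      vertex 5.0 16.0 0.0
      vertex 0.0 16.0 16.0
      vertex 5.0 16.0 16.0
    endloop
  endfacet
  facet normal -1.0000 0.0000 0.0000
    outer loop
      vertex 0.0 16.0 0.0
      vertex 0.0 0.0 0.0
      vertex 0.0 0.0 16.0
    endloop
  endfacet
  facet normal -1.0000 0.0000 0.0000
    outer loop
      vertex 0.0 16.0 0.0
      vertex 0.0 0.0 16.0
      vertex 0.0 16.0 16.0
    endloop
  endfacet
endsolid part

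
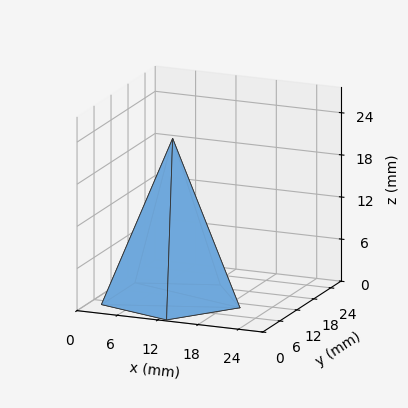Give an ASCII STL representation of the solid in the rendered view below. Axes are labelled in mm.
Reading the render: the shape is a regular 5-sided pyramid, base circumscribed radius ≈ 10 mm, apex at z ≈ 23 mm (dimensions read to the nearest mm from the axis ticks). For the STL, each face is triangulated and given an outward normal.

solid part
  facet normal 0.0000 0.0000 -1.0000
    outer loop
      vertex 1.9 15.9 0.0
      vertex 13.1 19.5 0.0
      vertex 20.0 10.0 0.0
    endloop
  endfacet
  facet normal 0.0000 0.0000 -1.0000
    outer loop
      vertex 1.9 4.1 0.0
      vertex 1.9 15.9 0.0
      vertex 20.0 10.0 0.0
    endloop
  endfacet
  facet normal 0.0000 0.0000 -1.0000
    outer loop
      vertex 13.1 0.5 0.0
      vertex 1.9 4.1 0.0
      vertex 20.0 10.0 0.0
    endloop
  endfacet
  facet normal 0.7633 0.5544 0.3318
    outer loop
      vertex 20.0 10.0 0.0
      vertex 13.1 19.5 0.0
      vertex 10.0 10.0 23.0
    endloop
  endfacet
  facet normal -0.2887 0.8980 0.3320
    outer loop
      vertex 13.1 19.5 0.0
      vertex 1.9 15.9 0.0
      vertex 10.0 10.0 23.0
    endloop
  endfacet
  facet normal -0.9432 0.0000 0.3322
    outer loop
      vertex 1.9 15.9 0.0
      vertex 1.9 4.1 0.0
      vertex 10.0 10.0 23.0
    endloop
  endfacet
  facet normal -0.2887 -0.8980 0.3320
    outer loop
      vertex 1.9 4.1 0.0
      vertex 13.1 0.5 0.0
      vertex 10.0 10.0 23.0
    endloop
  endfacet
  facet normal 0.7633 -0.5544 0.3318
    outer loop
      vertex 13.1 0.5 0.0
      vertex 20.0 10.0 0.0
      vertex 10.0 10.0 23.0
    endloop
  endfacet
endsolid part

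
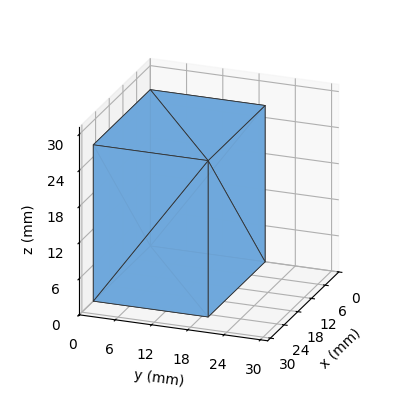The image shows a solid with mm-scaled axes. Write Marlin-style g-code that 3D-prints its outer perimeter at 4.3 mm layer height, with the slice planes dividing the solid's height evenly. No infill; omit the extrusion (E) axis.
Reading the render: the shape is a rectangular box, roughly 25 × 19 mm footprint and 26 mm tall (dimensions read to the nearest mm from the axis ticks). For the g-code, the solid's height is divided into equal slices at the stated Δz and each level perimeter traced with G1 moves after a G0 lift.

; perimeter-only toolpath
G21 ; units = mm
G90 ; absolute positioning
G28 ; home
; layer 1
G0 Z4.3
G0 X0.0 Y0.0
G1 X25.0 Y0.0
G1 X25.0 Y19.0
G1 X0.0 Y19.0
G1 X0.0 Y0.0
; layer 2
G0 Z8.7
G0 X0.0 Y0.0
G1 X25.0 Y0.0
G1 X25.0 Y19.0
G1 X0.0 Y19.0
G1 X0.0 Y0.0
; layer 3
G0 Z13.0
G0 X0.0 Y0.0
G1 X25.0 Y0.0
G1 X25.0 Y19.0
G1 X0.0 Y19.0
G1 X0.0 Y0.0
; layer 4
G0 Z17.3
G0 X0.0 Y0.0
G1 X25.0 Y0.0
G1 X25.0 Y19.0
G1 X0.0 Y19.0
G1 X0.0 Y0.0
; layer 5
G0 Z21.7
G0 X0.0 Y0.0
G1 X25.0 Y0.0
G1 X25.0 Y19.0
G1 X0.0 Y19.0
G1 X0.0 Y0.0
; layer 6
G0 Z26.0
G0 X0.0 Y0.0
G1 X25.0 Y0.0
G1 X25.0 Y19.0
G1 X0.0 Y19.0
G1 X0.0 Y0.0
M2 ; end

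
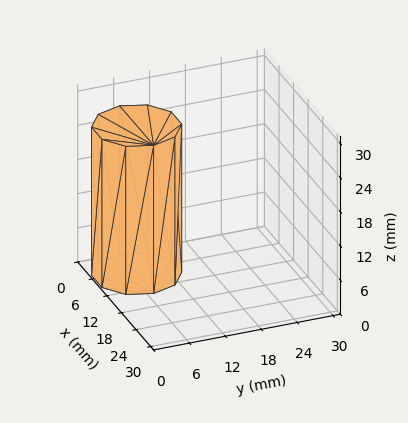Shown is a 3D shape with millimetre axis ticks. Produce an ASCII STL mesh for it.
Reading the render: the shape is a regular 10-sided prism (a cylinder approximated with 10 flat sides), circumscribed radius ≈ 7 mm, height ≈ 26 mm (dimensions read to the nearest mm from the axis ticks). For the STL, each face is triangulated and given an outward normal.

solid part
  facet normal 0.0000 0.0000 -1.0000
    outer loop
      vertex 9.16 13.66 0.00
      vertex 12.66 11.11 0.00
      vertex 14.00 7.00 0.00
    endloop
  endfacet
  facet normal 0.0000 0.0000 -1.0000
    outer loop
      vertex 4.84 13.66 0.00
      vertex 9.16 13.66 0.00
      vertex 14.00 7.00 0.00
    endloop
  endfacet
  facet normal 0.0000 0.0000 -1.0000
    outer loop
      vertex 1.34 11.11 0.00
      vertex 4.84 13.66 0.00
      vertex 14.00 7.00 0.00
    endloop
  endfacet
  facet normal 0.0000 0.0000 -1.0000
    outer loop
      vertex 0.00 7.00 0.00
      vertex 1.34 11.11 0.00
      vertex 14.00 7.00 0.00
    endloop
  endfacet
  facet normal 0.0000 0.0000 -1.0000
    outer loop
      vertex 1.34 2.89 0.00
      vertex 0.00 7.00 0.00
      vertex 14.00 7.00 0.00
    endloop
  endfacet
  facet normal 0.0000 0.0000 -1.0000
    outer loop
      vertex 4.84 0.34 0.00
      vertex 1.34 2.89 0.00
      vertex 14.00 7.00 0.00
    endloop
  endfacet
  facet normal 0.0000 0.0000 -1.0000
    outer loop
      vertex 9.16 0.34 0.00
      vertex 4.84 0.34 0.00
      vertex 14.00 7.00 0.00
    endloop
  endfacet
  facet normal 0.0000 0.0000 -1.0000
    outer loop
      vertex 12.66 2.89 0.00
      vertex 9.16 0.34 0.00
      vertex 14.00 7.00 0.00
    endloop
  endfacet
  facet normal 0.0000 0.0000 1.0000
    outer loop
      vertex 14.00 7.00 26.00
      vertex 12.66 11.11 26.00
      vertex 9.16 13.66 26.00
    endloop
  endfacet
  facet normal 0.0000 0.0000 1.0000
    outer loop
      vertex 14.00 7.00 26.00
      vertex 9.16 13.66 26.00
      vertex 4.84 13.66 26.00
    endloop
  endfacet
  facet normal 0.0000 0.0000 1.0000
    outer loop
      vertex 14.00 7.00 26.00
      vertex 4.84 13.66 26.00
      vertex 1.34 11.11 26.00
    endloop
  endfacet
  facet normal 0.0000 0.0000 1.0000
    outer loop
      vertex 14.00 7.00 26.00
      vertex 1.34 11.11 26.00
      vertex 0.00 7.00 26.00
    endloop
  endfacet
  facet normal 0.0000 0.0000 1.0000
    outer loop
      vertex 14.00 7.00 26.00
      vertex 0.00 7.00 26.00
      vertex 1.34 2.89 26.00
    endloop
  endfacet
  facet normal 0.0000 0.0000 1.0000
    outer loop
      vertex 14.00 7.00 26.00
      vertex 1.34 2.89 26.00
      vertex 4.84 0.34 26.00
    endloop
  endfacet
  facet normal 0.0000 0.0000 1.0000
    outer loop
      vertex 14.00 7.00 26.00
      vertex 4.84 0.34 26.00
      vertex 9.16 0.34 26.00
    endloop
  endfacet
  facet normal 0.0000 0.0000 1.0000
    outer loop
      vertex 14.00 7.00 26.00
      vertex 9.16 0.34 26.00
      vertex 12.66 2.89 26.00
    endloop
  endfacet
  facet normal 0.9507 0.3100 0.0000
    outer loop
      vertex 14.00 7.00 0.00
      vertex 12.66 11.11 0.00
      vertex 12.66 11.11 26.00
    endloop
  endfacet
  facet normal 0.9507 0.3100 0.0000
    outer loop
      vertex 14.00 7.00 0.00
      vertex 12.66 11.11 26.00
      vertex 14.00 7.00 26.00
    endloop
  endfacet
  facet normal 0.5889 0.8082 0.0000
    outer loop
      vertex 12.66 11.11 0.00
      vertex 9.16 13.66 0.00
      vertex 9.16 13.66 26.00
    endloop
  endfacet
  facet normal 0.5889 0.8082 0.0000
    outer loop
      vertex 12.66 11.11 0.00
      vertex 9.16 13.66 26.00
      vertex 12.66 11.11 26.00
    endloop
  endfacet
  facet normal 0.0000 1.0000 0.0000
    outer loop
      vertex 9.16 13.66 0.00
      vertex 4.84 13.66 0.00
      vertex 4.84 13.66 26.00
    endloop
  endfacet
  facet normal 0.0000 1.0000 0.0000
    outer loop
      vertex 9.16 13.66 0.00
      vertex 4.84 13.66 26.00
      vertex 9.16 13.66 26.00
    endloop
  endfacet
  facet normal -0.5889 0.8082 0.0000
    outer loop
      vertex 4.84 13.66 0.00
      vertex 1.34 11.11 0.00
      vertex 1.34 11.11 26.00
    endloop
  endfacet
  facet normal -0.5889 0.8082 0.0000
    outer loop
      vertex 4.84 13.66 0.00
      vertex 1.34 11.11 26.00
      vertex 4.84 13.66 26.00
    endloop
  endfacet
  facet normal -0.9507 0.3100 0.0000
    outer loop
      vertex 1.34 11.11 0.00
      vertex 0.00 7.00 0.00
      vertex 0.00 7.00 26.00
    endloop
  endfacet
  facet normal -0.9507 0.3100 0.0000
    outer loop
      vertex 1.34 11.11 0.00
      vertex 0.00 7.00 26.00
      vertex 1.34 11.11 26.00
    endloop
  endfacet
  facet normal -0.9507 -0.3100 0.0000
    outer loop
      vertex 0.00 7.00 0.00
      vertex 1.34 2.89 0.00
      vertex 1.34 2.89 26.00
    endloop
  endfacet
  facet normal -0.9507 -0.3100 0.0000
    outer loop
      vertex 0.00 7.00 0.00
      vertex 1.34 2.89 26.00
      vertex 0.00 7.00 26.00
    endloop
  endfacet
  facet normal -0.5889 -0.8082 0.0000
    outer loop
      vertex 1.34 2.89 0.00
      vertex 4.84 0.34 0.00
      vertex 4.84 0.34 26.00
    endloop
  endfacet
  facet normal -0.5889 -0.8082 0.0000
    outer loop
      vertex 1.34 2.89 0.00
      vertex 4.84 0.34 26.00
      vertex 1.34 2.89 26.00
    endloop
  endfacet
  facet normal 0.0000 -1.0000 0.0000
    outer loop
      vertex 4.84 0.34 0.00
      vertex 9.16 0.34 0.00
      vertex 9.16 0.34 26.00
    endloop
  endfacet
  facet normal 0.0000 -1.0000 0.0000
    outer loop
      vertex 4.84 0.34 0.00
      vertex 9.16 0.34 26.00
      vertex 4.84 0.34 26.00
    endloop
  endfacet
  facet normal 0.5889 -0.8082 0.0000
    outer loop
      vertex 9.16 0.34 0.00
      vertex 12.66 2.89 0.00
      vertex 12.66 2.89 26.00
    endloop
  endfacet
  facet normal 0.5889 -0.8082 0.0000
    outer loop
      vertex 9.16 0.34 0.00
      vertex 12.66 2.89 26.00
      vertex 9.16 0.34 26.00
    endloop
  endfacet
  facet normal 0.9507 -0.3100 0.0000
    outer loop
      vertex 12.66 2.89 0.00
      vertex 14.00 7.00 0.00
      vertex 14.00 7.00 26.00
    endloop
  endfacet
  facet normal 0.9507 -0.3100 0.0000
    outer loop
      vertex 12.66 2.89 0.00
      vertex 14.00 7.00 26.00
      vertex 12.66 2.89 26.00
    endloop
  endfacet
endsolid part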